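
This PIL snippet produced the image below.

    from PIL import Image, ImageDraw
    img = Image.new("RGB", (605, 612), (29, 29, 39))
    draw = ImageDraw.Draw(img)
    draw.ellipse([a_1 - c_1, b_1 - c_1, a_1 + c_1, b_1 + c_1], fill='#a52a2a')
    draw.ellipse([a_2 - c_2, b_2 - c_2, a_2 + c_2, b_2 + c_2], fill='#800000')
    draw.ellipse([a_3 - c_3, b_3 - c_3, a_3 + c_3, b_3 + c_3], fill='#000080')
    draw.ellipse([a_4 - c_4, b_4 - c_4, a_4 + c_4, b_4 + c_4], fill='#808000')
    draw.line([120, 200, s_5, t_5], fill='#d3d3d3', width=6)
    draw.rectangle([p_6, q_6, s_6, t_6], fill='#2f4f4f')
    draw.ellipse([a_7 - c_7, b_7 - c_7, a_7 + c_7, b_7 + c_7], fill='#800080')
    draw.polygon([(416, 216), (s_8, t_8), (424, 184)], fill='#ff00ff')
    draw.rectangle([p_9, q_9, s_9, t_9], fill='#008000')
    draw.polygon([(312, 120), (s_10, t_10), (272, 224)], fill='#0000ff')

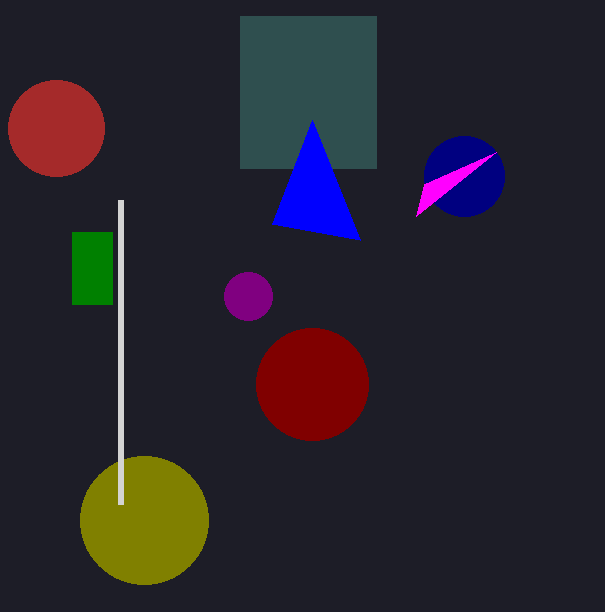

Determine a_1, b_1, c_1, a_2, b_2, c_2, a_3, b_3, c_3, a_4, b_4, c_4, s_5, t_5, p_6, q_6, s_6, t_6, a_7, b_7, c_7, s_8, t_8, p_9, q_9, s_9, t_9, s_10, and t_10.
a_1 = 56
b_1 = 128
c_1 = 48
a_2 = 312
b_2 = 384
c_2 = 56
a_3 = 464
b_3 = 176
c_3 = 40
a_4 = 144
b_4 = 520
c_4 = 64
s_5 = 120
t_5 = 504
p_6 = 240
q_6 = 16
s_6 = 376
t_6 = 168
a_7 = 248
b_7 = 296
c_7 = 24
s_8 = 496
t_8 = 152
p_9 = 72
q_9 = 232
s_9 = 112
t_9 = 304
s_10 = 360
t_10 = 240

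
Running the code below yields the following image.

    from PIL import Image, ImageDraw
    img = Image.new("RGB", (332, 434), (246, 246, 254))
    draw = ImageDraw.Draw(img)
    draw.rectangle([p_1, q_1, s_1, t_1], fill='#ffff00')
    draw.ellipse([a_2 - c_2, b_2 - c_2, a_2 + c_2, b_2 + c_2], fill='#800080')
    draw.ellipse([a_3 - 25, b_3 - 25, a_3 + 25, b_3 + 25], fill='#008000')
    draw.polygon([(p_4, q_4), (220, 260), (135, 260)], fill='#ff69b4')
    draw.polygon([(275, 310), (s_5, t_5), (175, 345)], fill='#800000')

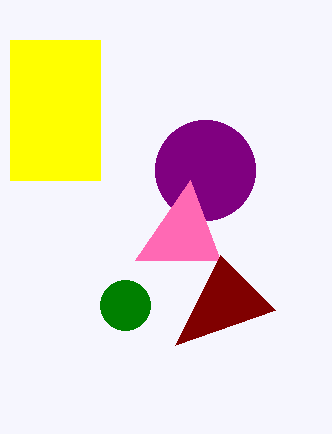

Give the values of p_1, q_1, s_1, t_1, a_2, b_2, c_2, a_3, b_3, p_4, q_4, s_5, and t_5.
p_1 = 10, q_1 = 40, s_1 = 100, t_1 = 180, a_2 = 205, b_2 = 170, c_2 = 50, a_3 = 125, b_3 = 305, p_4 = 190, q_4 = 180, s_5 = 220, t_5 = 255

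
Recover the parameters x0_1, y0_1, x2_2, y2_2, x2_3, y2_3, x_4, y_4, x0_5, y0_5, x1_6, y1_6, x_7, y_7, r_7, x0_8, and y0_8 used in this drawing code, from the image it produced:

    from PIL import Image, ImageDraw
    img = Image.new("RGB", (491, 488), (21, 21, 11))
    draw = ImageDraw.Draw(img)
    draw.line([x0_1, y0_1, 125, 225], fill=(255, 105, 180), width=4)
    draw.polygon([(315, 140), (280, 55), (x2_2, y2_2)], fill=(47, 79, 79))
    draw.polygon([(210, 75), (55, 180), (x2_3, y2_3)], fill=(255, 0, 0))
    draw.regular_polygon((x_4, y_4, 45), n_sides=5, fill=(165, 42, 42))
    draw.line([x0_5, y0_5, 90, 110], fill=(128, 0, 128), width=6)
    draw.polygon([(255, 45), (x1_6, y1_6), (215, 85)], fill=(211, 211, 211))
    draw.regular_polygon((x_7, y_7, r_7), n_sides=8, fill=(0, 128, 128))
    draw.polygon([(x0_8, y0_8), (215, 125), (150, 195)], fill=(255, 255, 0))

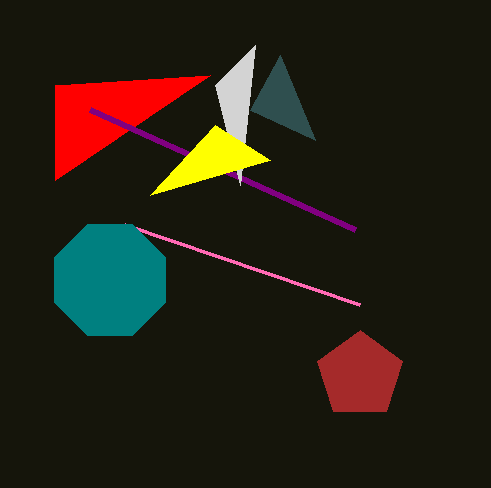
x0_1 = 360, y0_1 = 305, x2_2 = 250, y2_2 = 110, x2_3 = 55, y2_3 = 85, x_4 = 360, y_4 = 375, x0_5 = 355, y0_5 = 230, x1_6 = 240, y1_6 = 185, x_7 = 110, y_7 = 280, r_7 = 60, x0_8 = 270, y0_8 = 160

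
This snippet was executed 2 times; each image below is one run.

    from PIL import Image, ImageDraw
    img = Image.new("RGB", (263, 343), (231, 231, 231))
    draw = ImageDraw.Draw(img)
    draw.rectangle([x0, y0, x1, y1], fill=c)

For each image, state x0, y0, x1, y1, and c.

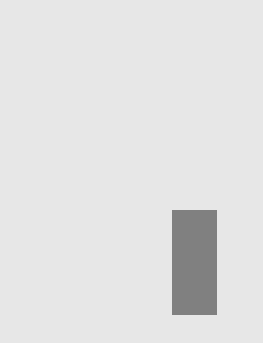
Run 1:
x0 = 172, y0 = 210, x1 = 216, y1 = 314, c = 'gray'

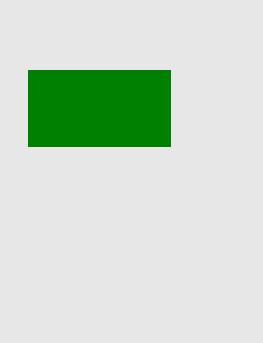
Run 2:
x0 = 28
y0 = 70
x1 = 170
y1 = 146
c = 'green'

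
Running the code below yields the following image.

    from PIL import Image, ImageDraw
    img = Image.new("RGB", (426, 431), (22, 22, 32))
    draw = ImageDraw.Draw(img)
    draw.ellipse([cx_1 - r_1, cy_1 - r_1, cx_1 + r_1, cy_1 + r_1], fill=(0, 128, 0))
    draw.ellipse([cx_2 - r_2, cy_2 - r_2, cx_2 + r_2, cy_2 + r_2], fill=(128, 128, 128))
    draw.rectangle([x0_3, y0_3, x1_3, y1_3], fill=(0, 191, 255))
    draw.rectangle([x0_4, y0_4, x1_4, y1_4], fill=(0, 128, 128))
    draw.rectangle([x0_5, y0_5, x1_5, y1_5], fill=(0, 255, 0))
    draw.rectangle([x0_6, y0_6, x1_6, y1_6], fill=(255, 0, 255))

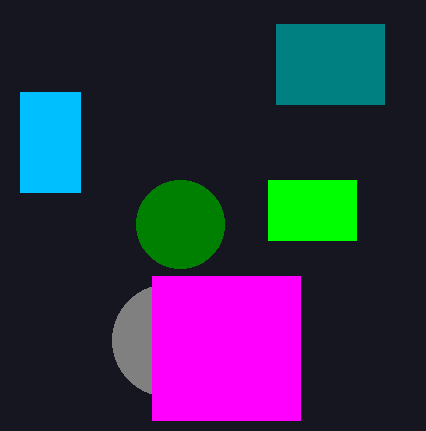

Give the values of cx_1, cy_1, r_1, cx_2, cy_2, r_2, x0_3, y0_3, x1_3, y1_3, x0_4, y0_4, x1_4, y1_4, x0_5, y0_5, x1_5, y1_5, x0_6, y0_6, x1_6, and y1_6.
cx_1 = 180, cy_1 = 224, r_1 = 44, cx_2 = 168, cy_2 = 340, r_2 = 56, x0_3 = 20, y0_3 = 92, x1_3 = 80, y1_3 = 192, x0_4 = 276, y0_4 = 24, x1_4 = 384, y1_4 = 104, x0_5 = 268, y0_5 = 180, x1_5 = 356, y1_5 = 240, x0_6 = 152, y0_6 = 276, x1_6 = 300, y1_6 = 420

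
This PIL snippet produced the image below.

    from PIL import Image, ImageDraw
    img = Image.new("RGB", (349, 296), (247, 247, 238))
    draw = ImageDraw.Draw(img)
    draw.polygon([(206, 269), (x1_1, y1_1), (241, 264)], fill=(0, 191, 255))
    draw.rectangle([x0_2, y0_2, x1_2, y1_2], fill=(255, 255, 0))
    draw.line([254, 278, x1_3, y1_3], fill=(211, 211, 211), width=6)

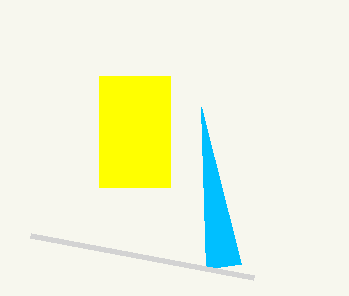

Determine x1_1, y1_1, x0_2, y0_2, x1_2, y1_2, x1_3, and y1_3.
x1_1 = 201
y1_1 = 107
x0_2 = 99
y0_2 = 76
x1_2 = 170
y1_2 = 187
x1_3 = 31
y1_3 = 236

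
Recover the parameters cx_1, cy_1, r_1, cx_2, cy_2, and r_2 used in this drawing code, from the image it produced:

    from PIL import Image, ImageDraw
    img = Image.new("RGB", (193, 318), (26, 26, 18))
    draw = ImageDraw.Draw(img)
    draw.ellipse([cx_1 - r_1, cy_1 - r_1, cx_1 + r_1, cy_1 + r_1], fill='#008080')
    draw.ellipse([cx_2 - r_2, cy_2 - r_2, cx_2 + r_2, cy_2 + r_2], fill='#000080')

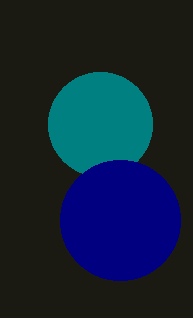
cx_1 = 100; cy_1 = 124; r_1 = 52; cx_2 = 120; cy_2 = 220; r_2 = 60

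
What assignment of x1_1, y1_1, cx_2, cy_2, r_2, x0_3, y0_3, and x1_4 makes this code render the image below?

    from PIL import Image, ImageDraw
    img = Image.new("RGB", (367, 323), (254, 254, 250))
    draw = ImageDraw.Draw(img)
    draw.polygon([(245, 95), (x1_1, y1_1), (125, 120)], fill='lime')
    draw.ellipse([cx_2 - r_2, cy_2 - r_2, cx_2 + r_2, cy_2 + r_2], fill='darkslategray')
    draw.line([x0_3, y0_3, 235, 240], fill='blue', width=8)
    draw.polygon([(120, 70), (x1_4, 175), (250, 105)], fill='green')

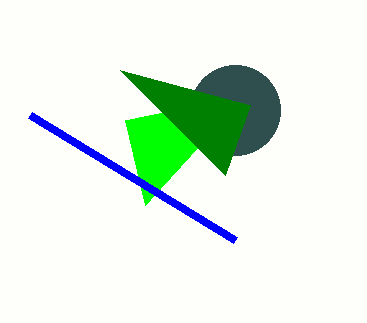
x1_1 = 145
y1_1 = 205
cx_2 = 235
cy_2 = 110
r_2 = 45
x0_3 = 30
y0_3 = 115
x1_4 = 225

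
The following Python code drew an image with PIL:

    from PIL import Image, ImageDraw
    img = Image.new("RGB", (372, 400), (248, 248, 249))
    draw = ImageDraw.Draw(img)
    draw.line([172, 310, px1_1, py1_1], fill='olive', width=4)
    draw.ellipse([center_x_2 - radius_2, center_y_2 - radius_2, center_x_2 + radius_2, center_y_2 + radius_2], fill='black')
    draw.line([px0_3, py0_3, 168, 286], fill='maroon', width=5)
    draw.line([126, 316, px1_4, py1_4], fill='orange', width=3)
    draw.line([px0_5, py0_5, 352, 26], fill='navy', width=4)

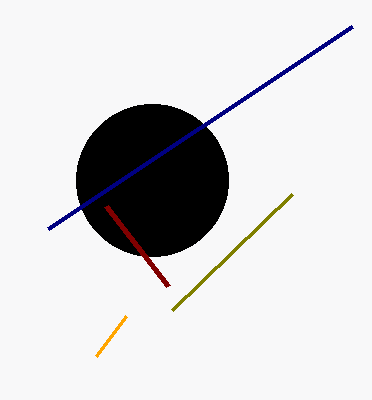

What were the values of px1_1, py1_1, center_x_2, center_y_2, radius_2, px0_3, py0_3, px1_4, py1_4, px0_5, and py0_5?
px1_1 = 292
py1_1 = 194
center_x_2 = 152
center_y_2 = 180
radius_2 = 76
px0_3 = 106
py0_3 = 206
px1_4 = 96
py1_4 = 356
px0_5 = 48
py0_5 = 228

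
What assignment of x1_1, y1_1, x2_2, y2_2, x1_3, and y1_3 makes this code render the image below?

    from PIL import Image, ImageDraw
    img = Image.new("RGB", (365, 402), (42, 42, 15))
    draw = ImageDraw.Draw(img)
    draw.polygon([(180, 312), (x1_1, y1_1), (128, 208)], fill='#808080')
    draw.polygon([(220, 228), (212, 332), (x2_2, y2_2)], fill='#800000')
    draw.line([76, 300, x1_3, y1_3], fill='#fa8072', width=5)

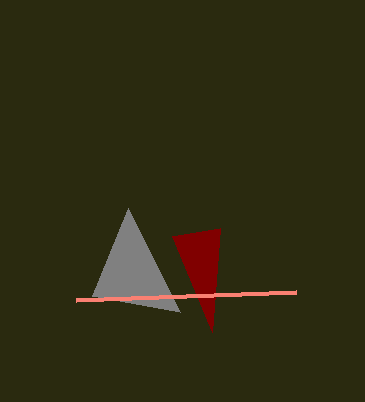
x1_1 = 92, y1_1 = 296, x2_2 = 172, y2_2 = 236, x1_3 = 296, y1_3 = 292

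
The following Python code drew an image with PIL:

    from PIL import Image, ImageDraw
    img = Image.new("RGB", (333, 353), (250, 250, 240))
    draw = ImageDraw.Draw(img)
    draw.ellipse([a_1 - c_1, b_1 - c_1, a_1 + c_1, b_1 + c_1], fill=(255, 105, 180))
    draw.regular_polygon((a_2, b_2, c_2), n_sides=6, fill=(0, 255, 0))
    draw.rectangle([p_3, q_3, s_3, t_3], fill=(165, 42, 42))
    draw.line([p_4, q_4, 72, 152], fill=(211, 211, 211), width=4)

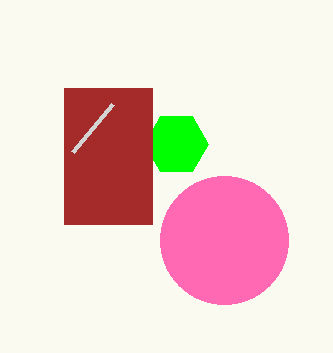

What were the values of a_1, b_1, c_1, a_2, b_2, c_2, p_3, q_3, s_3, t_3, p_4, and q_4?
a_1 = 224, b_1 = 240, c_1 = 64, a_2 = 176, b_2 = 144, c_2 = 32, p_3 = 64, q_3 = 88, s_3 = 152, t_3 = 224, p_4 = 112, q_4 = 104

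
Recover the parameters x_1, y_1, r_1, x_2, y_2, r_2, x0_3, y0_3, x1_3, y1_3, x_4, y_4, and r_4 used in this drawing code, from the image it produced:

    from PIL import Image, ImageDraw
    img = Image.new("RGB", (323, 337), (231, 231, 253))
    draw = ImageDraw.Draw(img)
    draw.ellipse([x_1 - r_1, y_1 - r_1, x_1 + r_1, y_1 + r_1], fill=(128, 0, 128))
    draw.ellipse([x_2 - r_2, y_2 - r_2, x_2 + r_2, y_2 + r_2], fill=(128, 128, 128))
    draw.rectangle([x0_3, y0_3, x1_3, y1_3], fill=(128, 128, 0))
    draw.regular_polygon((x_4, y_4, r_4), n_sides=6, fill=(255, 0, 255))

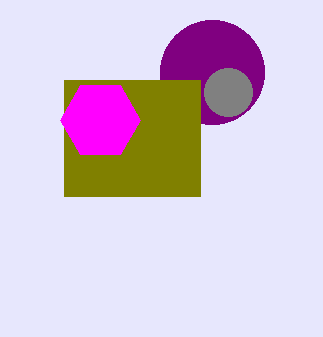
x_1 = 212; y_1 = 72; r_1 = 52; x_2 = 228; y_2 = 92; r_2 = 24; x0_3 = 64; y0_3 = 80; x1_3 = 200; y1_3 = 196; x_4 = 100; y_4 = 120; r_4 = 40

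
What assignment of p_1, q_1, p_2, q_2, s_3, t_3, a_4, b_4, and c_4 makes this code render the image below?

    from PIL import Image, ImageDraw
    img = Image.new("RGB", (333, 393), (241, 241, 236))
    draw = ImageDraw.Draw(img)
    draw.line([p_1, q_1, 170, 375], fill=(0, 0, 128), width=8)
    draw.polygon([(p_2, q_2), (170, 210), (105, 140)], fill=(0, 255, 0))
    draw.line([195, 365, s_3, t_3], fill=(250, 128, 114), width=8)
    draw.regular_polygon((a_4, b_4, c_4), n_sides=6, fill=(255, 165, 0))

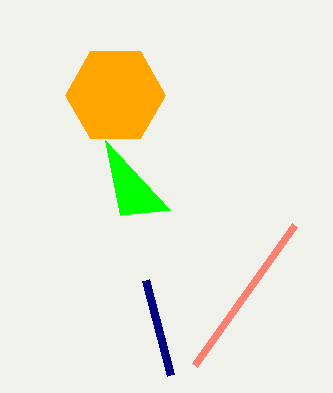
p_1 = 145
q_1 = 280
p_2 = 120
q_2 = 215
s_3 = 295
t_3 = 225
a_4 = 115
b_4 = 95
c_4 = 50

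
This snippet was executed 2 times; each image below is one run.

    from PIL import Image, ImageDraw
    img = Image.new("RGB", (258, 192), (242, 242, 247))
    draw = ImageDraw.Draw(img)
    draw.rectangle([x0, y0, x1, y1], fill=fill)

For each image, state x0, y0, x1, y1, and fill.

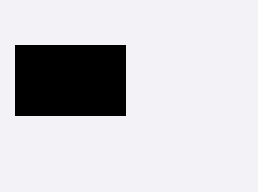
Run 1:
x0 = 15; y0 = 45; x1 = 125; y1 = 115; fill = 'black'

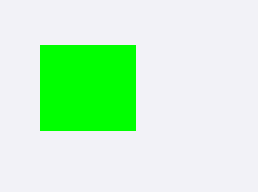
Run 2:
x0 = 40, y0 = 45, x1 = 135, y1 = 130, fill = 'lime'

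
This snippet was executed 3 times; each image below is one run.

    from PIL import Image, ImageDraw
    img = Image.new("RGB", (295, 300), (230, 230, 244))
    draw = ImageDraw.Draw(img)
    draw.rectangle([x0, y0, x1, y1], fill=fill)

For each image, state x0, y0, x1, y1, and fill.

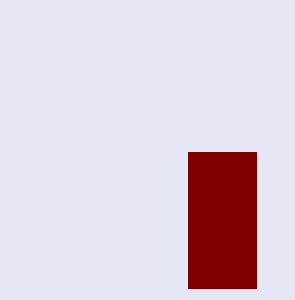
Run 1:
x0 = 188, y0 = 152, x1 = 256, y1 = 288, fill = 'maroon'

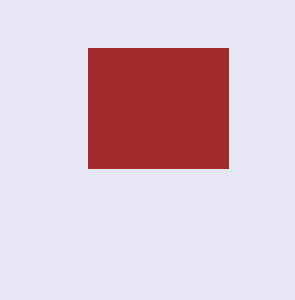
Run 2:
x0 = 88
y0 = 48
x1 = 228
y1 = 168
fill = 'brown'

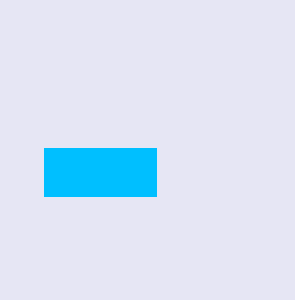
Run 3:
x0 = 44, y0 = 148, x1 = 156, y1 = 196, fill = 'deepskyblue'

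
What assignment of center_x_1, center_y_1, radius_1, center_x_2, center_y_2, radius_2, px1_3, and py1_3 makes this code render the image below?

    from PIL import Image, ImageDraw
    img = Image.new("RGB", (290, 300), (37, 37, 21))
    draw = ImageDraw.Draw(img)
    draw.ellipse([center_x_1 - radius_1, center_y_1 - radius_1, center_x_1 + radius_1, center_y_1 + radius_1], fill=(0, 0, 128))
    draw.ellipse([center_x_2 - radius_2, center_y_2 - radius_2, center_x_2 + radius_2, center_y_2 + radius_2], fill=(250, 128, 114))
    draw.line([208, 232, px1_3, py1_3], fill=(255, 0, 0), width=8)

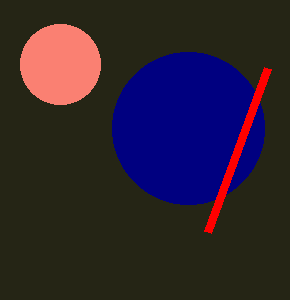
center_x_1 = 188
center_y_1 = 128
radius_1 = 76
center_x_2 = 60
center_y_2 = 64
radius_2 = 40
px1_3 = 268
py1_3 = 68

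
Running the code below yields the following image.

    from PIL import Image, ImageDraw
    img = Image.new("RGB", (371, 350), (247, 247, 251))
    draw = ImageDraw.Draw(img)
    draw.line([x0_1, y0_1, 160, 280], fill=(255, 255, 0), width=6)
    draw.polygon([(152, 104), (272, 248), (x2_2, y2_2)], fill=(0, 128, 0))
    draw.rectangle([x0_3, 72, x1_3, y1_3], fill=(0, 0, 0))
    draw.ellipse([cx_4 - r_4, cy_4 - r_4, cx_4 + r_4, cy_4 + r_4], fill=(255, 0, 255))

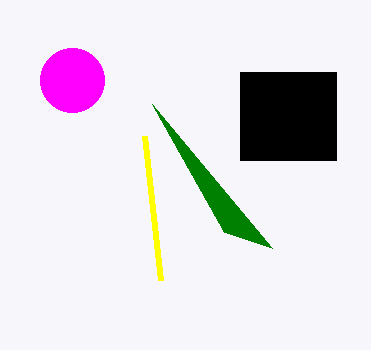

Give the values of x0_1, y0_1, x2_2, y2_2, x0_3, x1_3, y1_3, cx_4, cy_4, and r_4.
x0_1 = 144
y0_1 = 136
x2_2 = 224
y2_2 = 232
x0_3 = 240
x1_3 = 336
y1_3 = 160
cx_4 = 72
cy_4 = 80
r_4 = 32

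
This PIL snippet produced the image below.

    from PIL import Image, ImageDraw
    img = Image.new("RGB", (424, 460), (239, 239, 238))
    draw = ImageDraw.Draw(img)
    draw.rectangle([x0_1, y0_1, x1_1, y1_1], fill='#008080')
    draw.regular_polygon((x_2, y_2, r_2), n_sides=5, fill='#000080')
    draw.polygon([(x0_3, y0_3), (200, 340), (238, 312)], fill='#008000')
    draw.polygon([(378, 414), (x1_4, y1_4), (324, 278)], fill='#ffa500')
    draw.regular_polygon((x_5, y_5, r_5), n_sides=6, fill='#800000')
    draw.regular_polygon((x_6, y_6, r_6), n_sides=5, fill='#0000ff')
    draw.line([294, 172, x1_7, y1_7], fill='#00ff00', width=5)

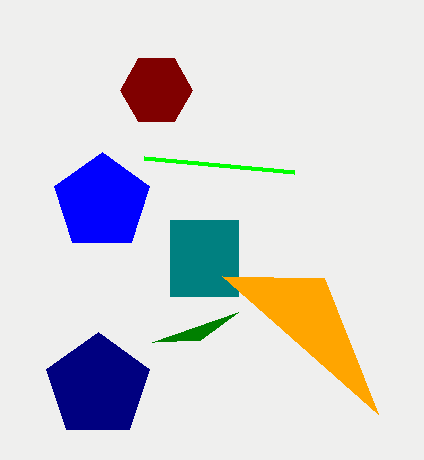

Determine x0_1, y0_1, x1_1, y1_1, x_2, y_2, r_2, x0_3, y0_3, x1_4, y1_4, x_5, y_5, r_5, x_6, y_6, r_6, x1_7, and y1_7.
x0_1 = 170; y0_1 = 220; x1_1 = 238; y1_1 = 296; x_2 = 98; y_2 = 386; r_2 = 54; x0_3 = 152; y0_3 = 342; x1_4 = 222; y1_4 = 276; x_5 = 156; y_5 = 90; r_5 = 36; x_6 = 102; y_6 = 202; r_6 = 50; x1_7 = 144; y1_7 = 158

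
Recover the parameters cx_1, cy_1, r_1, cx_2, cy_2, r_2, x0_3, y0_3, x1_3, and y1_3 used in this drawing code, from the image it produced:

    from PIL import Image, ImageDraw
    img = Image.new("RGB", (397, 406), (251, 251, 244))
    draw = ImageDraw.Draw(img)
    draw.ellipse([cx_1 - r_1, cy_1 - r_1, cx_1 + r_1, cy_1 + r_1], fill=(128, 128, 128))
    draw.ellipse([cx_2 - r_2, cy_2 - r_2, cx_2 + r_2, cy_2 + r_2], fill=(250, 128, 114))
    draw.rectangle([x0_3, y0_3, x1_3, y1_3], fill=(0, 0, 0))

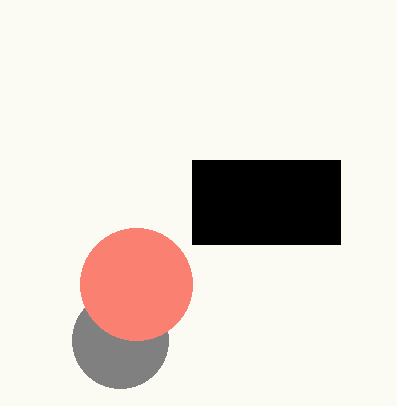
cx_1 = 120
cy_1 = 340
r_1 = 48
cx_2 = 136
cy_2 = 284
r_2 = 56
x0_3 = 192
y0_3 = 160
x1_3 = 340
y1_3 = 244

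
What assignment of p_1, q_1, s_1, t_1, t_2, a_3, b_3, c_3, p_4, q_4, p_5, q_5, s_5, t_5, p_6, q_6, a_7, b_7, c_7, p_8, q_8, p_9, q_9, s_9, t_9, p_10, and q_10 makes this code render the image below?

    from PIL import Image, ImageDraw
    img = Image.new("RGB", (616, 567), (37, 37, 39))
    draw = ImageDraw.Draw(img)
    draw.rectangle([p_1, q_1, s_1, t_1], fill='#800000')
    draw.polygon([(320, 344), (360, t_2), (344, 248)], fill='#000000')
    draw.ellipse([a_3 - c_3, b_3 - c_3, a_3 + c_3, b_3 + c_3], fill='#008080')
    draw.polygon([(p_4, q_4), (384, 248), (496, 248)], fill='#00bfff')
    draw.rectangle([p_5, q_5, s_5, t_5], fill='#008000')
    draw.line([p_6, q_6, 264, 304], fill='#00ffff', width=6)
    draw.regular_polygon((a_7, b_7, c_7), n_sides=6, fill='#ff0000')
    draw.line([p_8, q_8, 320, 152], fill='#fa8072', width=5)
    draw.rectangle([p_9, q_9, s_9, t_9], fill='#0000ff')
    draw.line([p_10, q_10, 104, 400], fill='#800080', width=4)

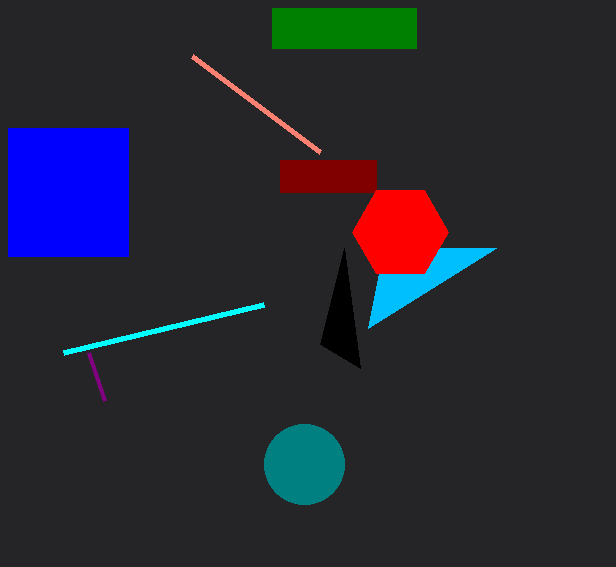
p_1 = 280; q_1 = 160; s_1 = 376; t_1 = 192; t_2 = 368; a_3 = 304; b_3 = 464; c_3 = 40; p_4 = 368; q_4 = 328; p_5 = 272; q_5 = 8; s_5 = 416; t_5 = 48; p_6 = 64; q_6 = 352; a_7 = 400; b_7 = 232; c_7 = 48; p_8 = 192; q_8 = 56; p_9 = 8; q_9 = 128; s_9 = 128; t_9 = 256; p_10 = 88; q_10 = 352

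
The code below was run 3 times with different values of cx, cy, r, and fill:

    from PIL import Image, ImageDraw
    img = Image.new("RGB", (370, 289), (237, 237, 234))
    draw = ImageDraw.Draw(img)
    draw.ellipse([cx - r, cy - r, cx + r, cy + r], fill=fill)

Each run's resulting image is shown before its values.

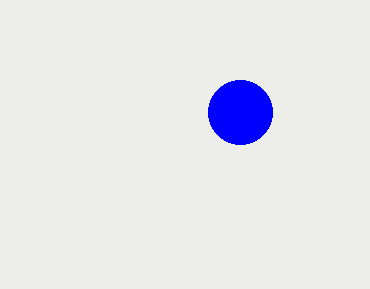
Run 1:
cx = 240
cy = 112
r = 32
fill = 'blue'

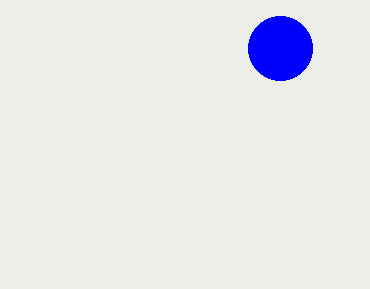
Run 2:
cx = 280, cy = 48, r = 32, fill = 'blue'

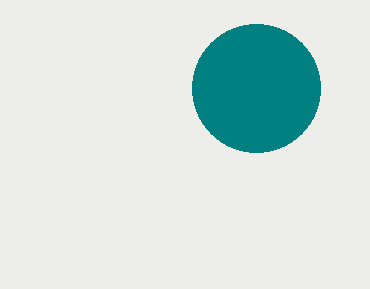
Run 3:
cx = 256, cy = 88, r = 64, fill = 'teal'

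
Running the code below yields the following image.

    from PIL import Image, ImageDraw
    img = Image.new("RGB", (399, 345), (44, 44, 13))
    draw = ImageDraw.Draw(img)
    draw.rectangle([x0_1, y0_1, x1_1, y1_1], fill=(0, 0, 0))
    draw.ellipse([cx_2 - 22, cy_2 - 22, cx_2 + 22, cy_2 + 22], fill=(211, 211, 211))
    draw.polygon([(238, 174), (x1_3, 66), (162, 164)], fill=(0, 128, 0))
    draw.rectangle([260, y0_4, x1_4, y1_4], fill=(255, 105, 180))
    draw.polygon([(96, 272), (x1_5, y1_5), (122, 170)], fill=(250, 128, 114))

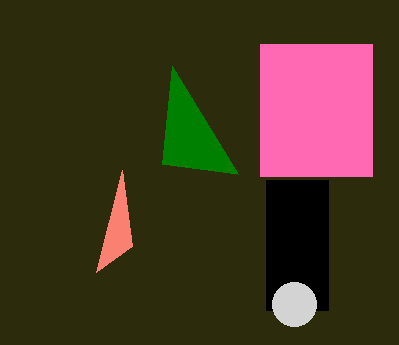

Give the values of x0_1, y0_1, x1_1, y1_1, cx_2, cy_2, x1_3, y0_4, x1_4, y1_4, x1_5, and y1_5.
x0_1 = 266
y0_1 = 180
x1_1 = 328
y1_1 = 310
cx_2 = 294
cy_2 = 304
x1_3 = 172
y0_4 = 44
x1_4 = 372
y1_4 = 176
x1_5 = 132
y1_5 = 246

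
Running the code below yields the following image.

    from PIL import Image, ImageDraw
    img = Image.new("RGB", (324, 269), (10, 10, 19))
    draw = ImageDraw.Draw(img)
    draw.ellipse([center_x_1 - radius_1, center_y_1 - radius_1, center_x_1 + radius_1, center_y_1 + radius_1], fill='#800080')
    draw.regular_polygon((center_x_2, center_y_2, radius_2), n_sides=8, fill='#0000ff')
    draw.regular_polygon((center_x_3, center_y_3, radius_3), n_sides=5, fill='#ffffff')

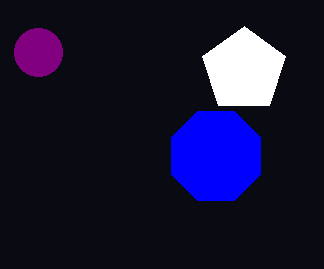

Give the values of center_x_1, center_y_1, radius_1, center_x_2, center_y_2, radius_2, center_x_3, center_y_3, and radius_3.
center_x_1 = 38
center_y_1 = 52
radius_1 = 24
center_x_2 = 216
center_y_2 = 156
radius_2 = 48
center_x_3 = 244
center_y_3 = 70
radius_3 = 44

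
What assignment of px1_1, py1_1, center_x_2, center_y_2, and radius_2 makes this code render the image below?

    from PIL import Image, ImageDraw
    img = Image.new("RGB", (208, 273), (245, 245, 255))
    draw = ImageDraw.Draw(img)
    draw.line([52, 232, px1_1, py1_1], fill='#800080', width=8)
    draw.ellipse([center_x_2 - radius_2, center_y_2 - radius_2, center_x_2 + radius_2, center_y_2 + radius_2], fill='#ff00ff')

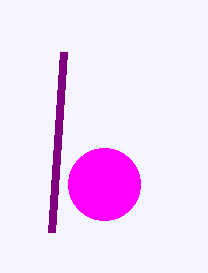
px1_1 = 64; py1_1 = 52; center_x_2 = 104; center_y_2 = 184; radius_2 = 36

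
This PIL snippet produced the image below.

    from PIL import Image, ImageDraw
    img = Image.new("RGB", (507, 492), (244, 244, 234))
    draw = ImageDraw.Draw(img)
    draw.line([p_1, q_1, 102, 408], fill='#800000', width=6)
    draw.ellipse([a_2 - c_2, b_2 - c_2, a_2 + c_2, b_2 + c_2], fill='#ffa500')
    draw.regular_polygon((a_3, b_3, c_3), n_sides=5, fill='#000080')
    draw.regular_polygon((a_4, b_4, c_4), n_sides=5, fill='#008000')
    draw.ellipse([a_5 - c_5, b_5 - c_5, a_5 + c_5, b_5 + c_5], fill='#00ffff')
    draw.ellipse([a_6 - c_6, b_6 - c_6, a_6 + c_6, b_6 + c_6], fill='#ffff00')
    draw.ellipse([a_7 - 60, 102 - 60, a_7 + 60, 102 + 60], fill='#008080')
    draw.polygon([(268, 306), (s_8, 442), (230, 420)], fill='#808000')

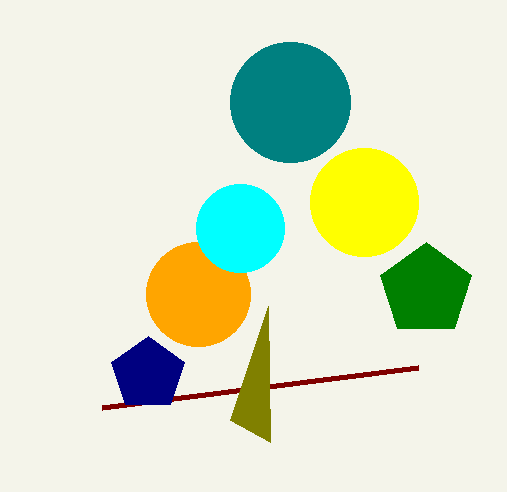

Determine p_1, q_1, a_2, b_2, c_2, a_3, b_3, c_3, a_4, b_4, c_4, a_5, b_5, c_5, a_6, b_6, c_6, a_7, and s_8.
p_1 = 418
q_1 = 368
a_2 = 198
b_2 = 294
c_2 = 52
a_3 = 148
b_3 = 374
c_3 = 38
a_4 = 426
b_4 = 290
c_4 = 48
a_5 = 240
b_5 = 228
c_5 = 44
a_6 = 364
b_6 = 202
c_6 = 54
a_7 = 290
s_8 = 270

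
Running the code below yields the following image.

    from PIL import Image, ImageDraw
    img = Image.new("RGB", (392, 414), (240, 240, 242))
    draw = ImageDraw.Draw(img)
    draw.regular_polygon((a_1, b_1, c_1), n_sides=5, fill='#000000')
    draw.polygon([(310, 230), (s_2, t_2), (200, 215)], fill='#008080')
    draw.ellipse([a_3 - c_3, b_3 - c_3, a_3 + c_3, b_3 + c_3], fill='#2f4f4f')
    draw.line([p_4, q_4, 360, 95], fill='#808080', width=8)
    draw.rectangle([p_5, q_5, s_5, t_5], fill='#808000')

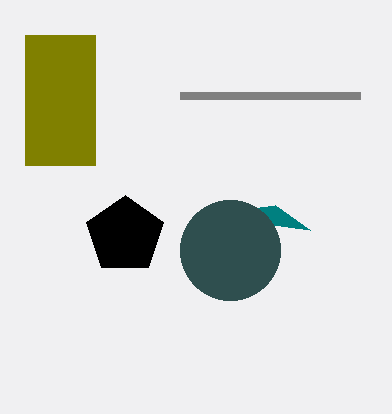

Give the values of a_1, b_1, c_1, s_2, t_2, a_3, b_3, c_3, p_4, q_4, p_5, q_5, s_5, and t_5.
a_1 = 125, b_1 = 235, c_1 = 40, s_2 = 275, t_2 = 205, a_3 = 230, b_3 = 250, c_3 = 50, p_4 = 180, q_4 = 95, p_5 = 25, q_5 = 35, s_5 = 95, t_5 = 165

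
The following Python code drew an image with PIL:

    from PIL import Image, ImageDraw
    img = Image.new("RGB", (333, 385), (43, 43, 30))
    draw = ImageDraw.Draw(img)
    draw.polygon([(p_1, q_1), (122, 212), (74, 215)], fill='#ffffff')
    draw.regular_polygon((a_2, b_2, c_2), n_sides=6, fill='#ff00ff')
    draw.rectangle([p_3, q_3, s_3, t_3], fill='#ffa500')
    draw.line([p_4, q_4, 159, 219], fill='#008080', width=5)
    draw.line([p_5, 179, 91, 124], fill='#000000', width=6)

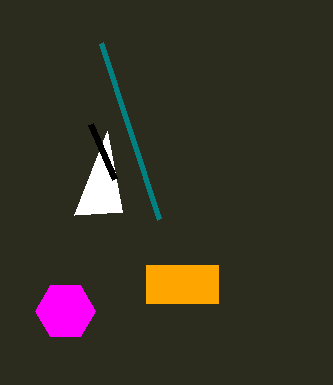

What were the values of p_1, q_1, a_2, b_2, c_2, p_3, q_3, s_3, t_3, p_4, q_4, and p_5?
p_1 = 107; q_1 = 131; a_2 = 65; b_2 = 311; c_2 = 30; p_3 = 146; q_3 = 265; s_3 = 218; t_3 = 303; p_4 = 101; q_4 = 43; p_5 = 115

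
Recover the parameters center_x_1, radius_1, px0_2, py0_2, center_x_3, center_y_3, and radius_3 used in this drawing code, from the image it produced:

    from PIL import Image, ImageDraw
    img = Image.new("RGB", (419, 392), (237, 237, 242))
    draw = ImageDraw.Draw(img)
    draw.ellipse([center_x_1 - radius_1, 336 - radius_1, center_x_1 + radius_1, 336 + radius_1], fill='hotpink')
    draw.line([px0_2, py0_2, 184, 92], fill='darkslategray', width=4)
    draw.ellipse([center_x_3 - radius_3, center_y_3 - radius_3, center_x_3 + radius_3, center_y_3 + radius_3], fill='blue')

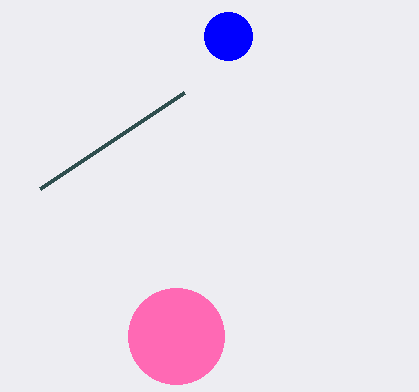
center_x_1 = 176; radius_1 = 48; px0_2 = 40; py0_2 = 188; center_x_3 = 228; center_y_3 = 36; radius_3 = 24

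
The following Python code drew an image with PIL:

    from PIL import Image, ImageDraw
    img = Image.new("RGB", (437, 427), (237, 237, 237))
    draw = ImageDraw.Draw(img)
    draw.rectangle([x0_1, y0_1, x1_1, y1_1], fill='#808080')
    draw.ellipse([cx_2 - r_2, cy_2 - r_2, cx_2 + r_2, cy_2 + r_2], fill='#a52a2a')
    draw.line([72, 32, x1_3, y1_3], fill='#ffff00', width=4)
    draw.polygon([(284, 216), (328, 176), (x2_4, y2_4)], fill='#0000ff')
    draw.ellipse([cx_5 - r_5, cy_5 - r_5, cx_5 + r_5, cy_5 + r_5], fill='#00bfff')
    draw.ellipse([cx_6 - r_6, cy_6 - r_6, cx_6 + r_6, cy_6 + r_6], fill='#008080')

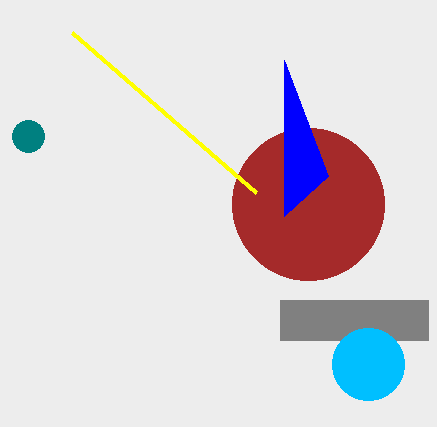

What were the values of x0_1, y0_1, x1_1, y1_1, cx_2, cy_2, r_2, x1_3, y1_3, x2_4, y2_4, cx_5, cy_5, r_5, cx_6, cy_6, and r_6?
x0_1 = 280
y0_1 = 300
x1_1 = 428
y1_1 = 340
cx_2 = 308
cy_2 = 204
r_2 = 76
x1_3 = 256
y1_3 = 192
x2_4 = 284
y2_4 = 60
cx_5 = 368
cy_5 = 364
r_5 = 36
cx_6 = 28
cy_6 = 136
r_6 = 16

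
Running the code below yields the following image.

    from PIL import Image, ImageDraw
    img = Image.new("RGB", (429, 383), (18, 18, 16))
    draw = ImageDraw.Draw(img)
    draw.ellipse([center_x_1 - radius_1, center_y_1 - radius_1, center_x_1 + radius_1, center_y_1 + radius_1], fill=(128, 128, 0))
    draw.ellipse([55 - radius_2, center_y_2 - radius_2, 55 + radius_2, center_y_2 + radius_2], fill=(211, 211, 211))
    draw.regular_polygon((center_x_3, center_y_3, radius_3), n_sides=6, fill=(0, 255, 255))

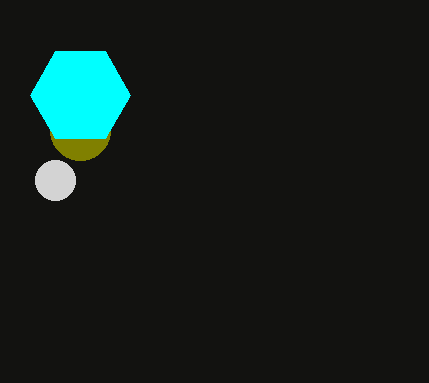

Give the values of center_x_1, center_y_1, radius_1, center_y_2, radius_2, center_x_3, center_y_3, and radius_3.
center_x_1 = 80
center_y_1 = 130
radius_1 = 30
center_y_2 = 180
radius_2 = 20
center_x_3 = 80
center_y_3 = 95
radius_3 = 50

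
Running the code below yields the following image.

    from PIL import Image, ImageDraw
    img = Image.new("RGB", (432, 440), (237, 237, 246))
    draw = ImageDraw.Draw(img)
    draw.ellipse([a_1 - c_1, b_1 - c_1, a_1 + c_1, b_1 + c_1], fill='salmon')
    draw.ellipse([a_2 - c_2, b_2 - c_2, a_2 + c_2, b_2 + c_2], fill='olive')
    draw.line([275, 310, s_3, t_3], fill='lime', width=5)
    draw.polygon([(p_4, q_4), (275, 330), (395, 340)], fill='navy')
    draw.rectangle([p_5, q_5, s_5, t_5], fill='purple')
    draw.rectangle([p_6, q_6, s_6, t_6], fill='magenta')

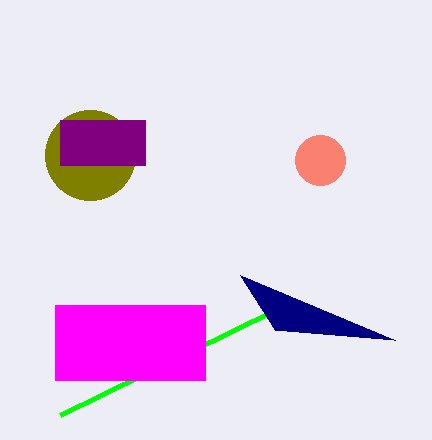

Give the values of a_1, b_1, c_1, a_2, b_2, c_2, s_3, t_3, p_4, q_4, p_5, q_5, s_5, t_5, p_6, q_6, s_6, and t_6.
a_1 = 320, b_1 = 160, c_1 = 25, a_2 = 90, b_2 = 155, c_2 = 45, s_3 = 60, t_3 = 415, p_4 = 240, q_4 = 275, p_5 = 60, q_5 = 120, s_5 = 145, t_5 = 165, p_6 = 55, q_6 = 305, s_6 = 205, t_6 = 380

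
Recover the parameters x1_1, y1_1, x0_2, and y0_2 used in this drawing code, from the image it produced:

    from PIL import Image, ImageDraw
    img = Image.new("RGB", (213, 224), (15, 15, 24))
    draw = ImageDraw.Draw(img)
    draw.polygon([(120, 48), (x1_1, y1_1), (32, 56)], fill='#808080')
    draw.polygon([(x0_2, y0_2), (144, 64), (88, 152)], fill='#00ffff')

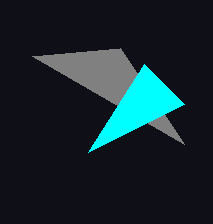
x1_1 = 184, y1_1 = 144, x0_2 = 184, y0_2 = 104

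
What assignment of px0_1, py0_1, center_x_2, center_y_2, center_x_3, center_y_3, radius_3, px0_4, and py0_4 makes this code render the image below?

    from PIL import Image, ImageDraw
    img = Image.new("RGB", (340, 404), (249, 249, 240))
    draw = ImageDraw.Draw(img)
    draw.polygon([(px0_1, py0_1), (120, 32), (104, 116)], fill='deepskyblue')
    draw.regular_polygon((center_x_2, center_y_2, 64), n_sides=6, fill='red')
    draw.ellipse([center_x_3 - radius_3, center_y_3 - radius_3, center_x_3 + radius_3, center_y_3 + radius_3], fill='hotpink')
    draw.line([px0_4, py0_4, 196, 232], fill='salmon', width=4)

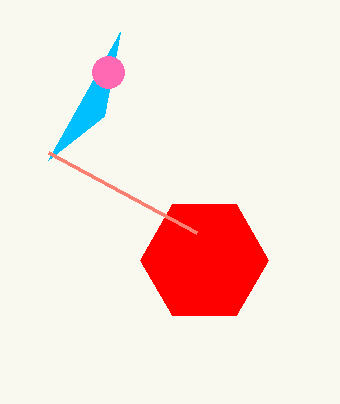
px0_1 = 48; py0_1 = 160; center_x_2 = 204; center_y_2 = 260; center_x_3 = 108; center_y_3 = 72; radius_3 = 16; px0_4 = 48; py0_4 = 152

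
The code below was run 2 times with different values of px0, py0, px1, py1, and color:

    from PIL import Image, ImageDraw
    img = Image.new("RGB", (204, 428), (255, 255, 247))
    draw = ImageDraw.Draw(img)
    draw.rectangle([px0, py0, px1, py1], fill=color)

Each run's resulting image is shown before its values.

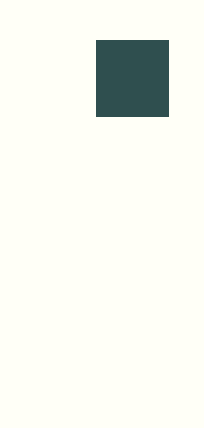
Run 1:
px0 = 96; py0 = 40; px1 = 168; py1 = 116; color = 'darkslategray'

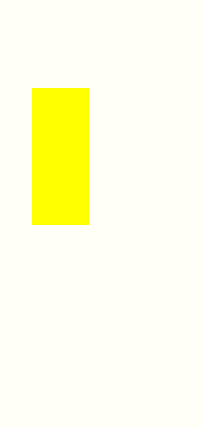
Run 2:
px0 = 32, py0 = 88, px1 = 88, py1 = 224, color = 'yellow'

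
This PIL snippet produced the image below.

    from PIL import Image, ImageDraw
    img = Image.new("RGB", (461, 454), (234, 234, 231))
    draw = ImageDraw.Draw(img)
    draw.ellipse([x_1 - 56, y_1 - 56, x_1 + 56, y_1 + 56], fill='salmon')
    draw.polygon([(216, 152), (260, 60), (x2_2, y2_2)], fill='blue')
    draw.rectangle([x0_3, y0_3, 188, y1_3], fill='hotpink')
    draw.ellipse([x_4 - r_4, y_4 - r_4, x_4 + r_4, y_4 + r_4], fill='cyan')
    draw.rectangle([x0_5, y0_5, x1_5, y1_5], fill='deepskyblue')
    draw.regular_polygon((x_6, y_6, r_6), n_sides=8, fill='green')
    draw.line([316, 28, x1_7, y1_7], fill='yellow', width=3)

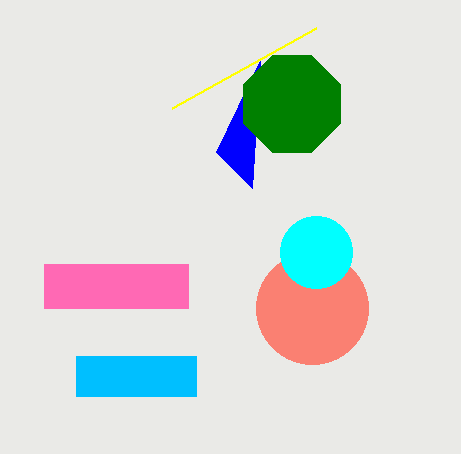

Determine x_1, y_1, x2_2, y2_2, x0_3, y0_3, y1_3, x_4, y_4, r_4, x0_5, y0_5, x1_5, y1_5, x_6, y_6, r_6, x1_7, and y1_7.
x_1 = 312; y_1 = 308; x2_2 = 252; y2_2 = 188; x0_3 = 44; y0_3 = 264; y1_3 = 308; x_4 = 316; y_4 = 252; r_4 = 36; x0_5 = 76; y0_5 = 356; x1_5 = 196; y1_5 = 396; x_6 = 292; y_6 = 104; r_6 = 52; x1_7 = 172; y1_7 = 108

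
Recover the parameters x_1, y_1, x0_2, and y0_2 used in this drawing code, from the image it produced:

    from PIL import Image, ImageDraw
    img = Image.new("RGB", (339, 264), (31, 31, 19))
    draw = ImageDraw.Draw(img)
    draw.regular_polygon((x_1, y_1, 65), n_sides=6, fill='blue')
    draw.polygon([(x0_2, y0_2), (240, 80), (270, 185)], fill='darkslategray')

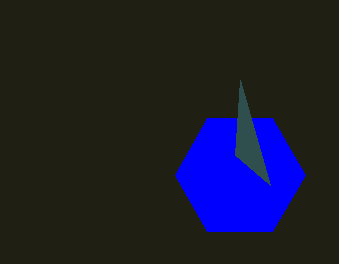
x_1 = 240
y_1 = 175
x0_2 = 235
y0_2 = 155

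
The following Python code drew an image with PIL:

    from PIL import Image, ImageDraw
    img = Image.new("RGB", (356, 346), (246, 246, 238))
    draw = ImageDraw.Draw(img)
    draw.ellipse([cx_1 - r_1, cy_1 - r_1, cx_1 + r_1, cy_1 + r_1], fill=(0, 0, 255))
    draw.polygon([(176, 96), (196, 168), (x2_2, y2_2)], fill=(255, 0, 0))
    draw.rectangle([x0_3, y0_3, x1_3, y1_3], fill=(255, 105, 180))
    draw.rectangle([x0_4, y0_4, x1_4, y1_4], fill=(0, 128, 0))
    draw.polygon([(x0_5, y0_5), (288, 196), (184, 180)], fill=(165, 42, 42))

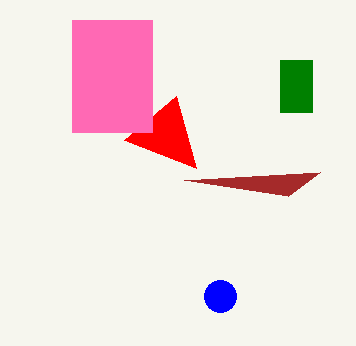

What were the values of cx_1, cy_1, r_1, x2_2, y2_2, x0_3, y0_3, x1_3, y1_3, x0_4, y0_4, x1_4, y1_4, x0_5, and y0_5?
cx_1 = 220, cy_1 = 296, r_1 = 16, x2_2 = 124, y2_2 = 140, x0_3 = 72, y0_3 = 20, x1_3 = 152, y1_3 = 132, x0_4 = 280, y0_4 = 60, x1_4 = 312, y1_4 = 112, x0_5 = 320, y0_5 = 172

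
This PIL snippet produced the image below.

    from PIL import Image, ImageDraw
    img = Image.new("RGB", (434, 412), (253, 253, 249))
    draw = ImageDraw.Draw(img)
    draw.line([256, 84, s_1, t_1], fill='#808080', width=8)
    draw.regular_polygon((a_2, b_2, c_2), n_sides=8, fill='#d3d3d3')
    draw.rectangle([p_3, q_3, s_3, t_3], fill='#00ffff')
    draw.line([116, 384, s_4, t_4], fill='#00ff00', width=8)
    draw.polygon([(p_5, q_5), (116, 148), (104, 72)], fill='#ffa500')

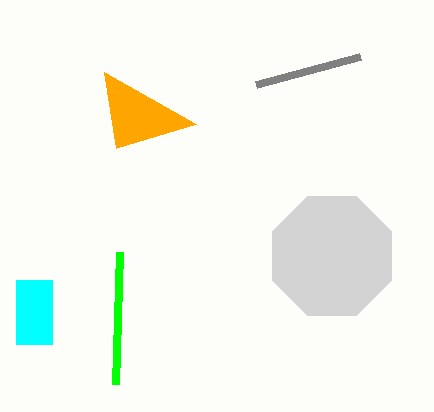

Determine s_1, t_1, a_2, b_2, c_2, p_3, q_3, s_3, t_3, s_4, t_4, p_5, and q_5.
s_1 = 360, t_1 = 56, a_2 = 332, b_2 = 256, c_2 = 64, p_3 = 16, q_3 = 280, s_3 = 52, t_3 = 344, s_4 = 120, t_4 = 252, p_5 = 196, q_5 = 124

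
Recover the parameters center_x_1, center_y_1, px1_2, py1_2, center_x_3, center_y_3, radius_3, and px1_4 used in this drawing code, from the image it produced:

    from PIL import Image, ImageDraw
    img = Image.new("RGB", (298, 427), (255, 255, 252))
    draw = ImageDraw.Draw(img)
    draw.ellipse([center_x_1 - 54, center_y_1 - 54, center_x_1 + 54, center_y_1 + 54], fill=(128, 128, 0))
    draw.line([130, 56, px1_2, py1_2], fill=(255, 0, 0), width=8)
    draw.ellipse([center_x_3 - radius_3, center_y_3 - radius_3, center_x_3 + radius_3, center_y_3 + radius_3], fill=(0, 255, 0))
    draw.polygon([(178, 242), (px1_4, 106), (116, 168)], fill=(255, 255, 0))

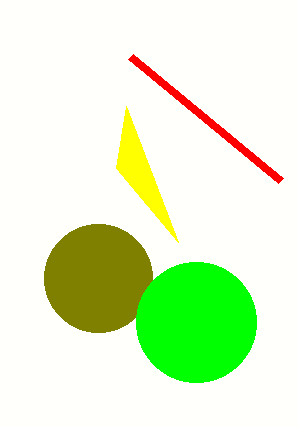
center_x_1 = 98, center_y_1 = 278, px1_2 = 280, py1_2 = 180, center_x_3 = 196, center_y_3 = 322, radius_3 = 60, px1_4 = 126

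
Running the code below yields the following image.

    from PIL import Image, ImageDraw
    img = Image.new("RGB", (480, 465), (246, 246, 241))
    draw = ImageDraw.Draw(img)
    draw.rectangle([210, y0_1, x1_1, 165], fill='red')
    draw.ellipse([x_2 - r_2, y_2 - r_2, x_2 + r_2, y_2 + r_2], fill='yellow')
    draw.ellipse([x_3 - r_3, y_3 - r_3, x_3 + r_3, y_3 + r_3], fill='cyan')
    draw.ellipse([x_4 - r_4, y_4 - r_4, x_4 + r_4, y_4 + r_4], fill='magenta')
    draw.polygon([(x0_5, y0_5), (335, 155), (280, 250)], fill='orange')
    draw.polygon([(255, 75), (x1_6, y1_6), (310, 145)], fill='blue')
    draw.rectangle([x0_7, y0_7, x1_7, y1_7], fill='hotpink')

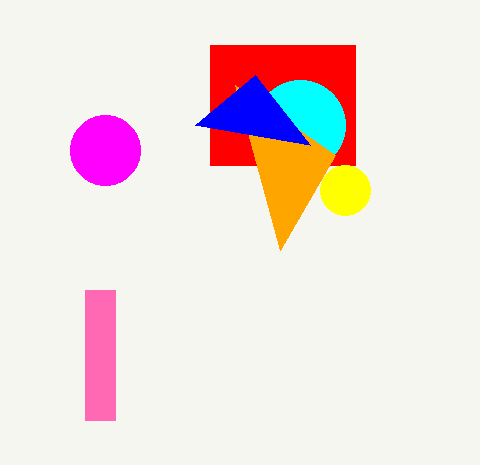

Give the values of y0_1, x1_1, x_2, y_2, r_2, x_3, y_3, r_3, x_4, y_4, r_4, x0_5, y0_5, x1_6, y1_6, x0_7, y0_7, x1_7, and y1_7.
y0_1 = 45; x1_1 = 355; x_2 = 345; y_2 = 190; r_2 = 25; x_3 = 300; y_3 = 125; r_3 = 45; x_4 = 105; y_4 = 150; r_4 = 35; x0_5 = 235; y0_5 = 85; x1_6 = 195; y1_6 = 125; x0_7 = 85; y0_7 = 290; x1_7 = 115; y1_7 = 420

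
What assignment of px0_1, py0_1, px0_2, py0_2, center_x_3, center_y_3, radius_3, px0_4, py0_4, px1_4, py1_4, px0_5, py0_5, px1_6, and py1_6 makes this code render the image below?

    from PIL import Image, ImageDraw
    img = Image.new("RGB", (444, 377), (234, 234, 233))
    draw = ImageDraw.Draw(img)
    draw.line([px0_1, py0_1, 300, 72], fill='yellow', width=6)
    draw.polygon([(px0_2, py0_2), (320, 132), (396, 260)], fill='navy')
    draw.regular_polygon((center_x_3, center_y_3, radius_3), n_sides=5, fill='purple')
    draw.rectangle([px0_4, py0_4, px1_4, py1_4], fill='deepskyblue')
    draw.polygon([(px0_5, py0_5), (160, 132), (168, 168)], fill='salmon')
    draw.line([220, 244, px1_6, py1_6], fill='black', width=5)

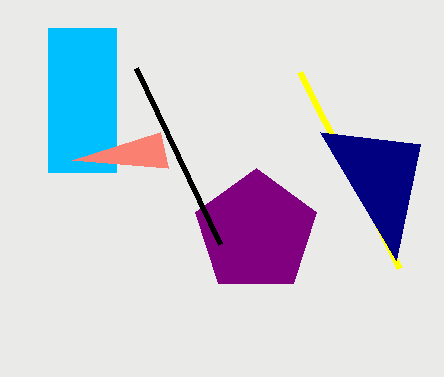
px0_1 = 400, py0_1 = 268, px0_2 = 420, py0_2 = 144, center_x_3 = 256, center_y_3 = 232, radius_3 = 64, px0_4 = 48, py0_4 = 28, px1_4 = 116, py1_4 = 172, px0_5 = 72, py0_5 = 160, px1_6 = 136, py1_6 = 68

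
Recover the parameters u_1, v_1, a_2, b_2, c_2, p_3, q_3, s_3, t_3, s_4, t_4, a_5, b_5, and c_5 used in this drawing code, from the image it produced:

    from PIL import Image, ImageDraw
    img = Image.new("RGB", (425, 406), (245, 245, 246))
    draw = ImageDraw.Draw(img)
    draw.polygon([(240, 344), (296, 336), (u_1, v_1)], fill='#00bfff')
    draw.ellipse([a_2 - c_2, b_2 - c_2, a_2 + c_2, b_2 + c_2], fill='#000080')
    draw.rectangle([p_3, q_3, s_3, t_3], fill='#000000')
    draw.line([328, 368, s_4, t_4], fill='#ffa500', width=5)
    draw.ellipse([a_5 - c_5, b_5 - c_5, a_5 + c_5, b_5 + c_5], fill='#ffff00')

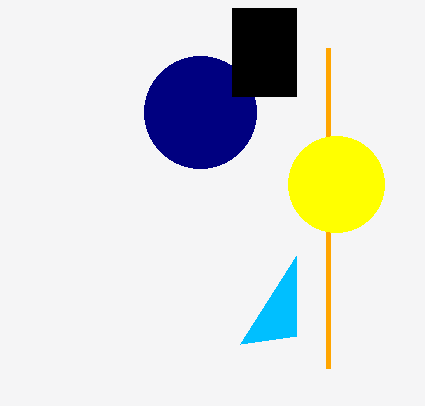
u_1 = 296; v_1 = 256; a_2 = 200; b_2 = 112; c_2 = 56; p_3 = 232; q_3 = 8; s_3 = 296; t_3 = 96; s_4 = 328; t_4 = 48; a_5 = 336; b_5 = 184; c_5 = 48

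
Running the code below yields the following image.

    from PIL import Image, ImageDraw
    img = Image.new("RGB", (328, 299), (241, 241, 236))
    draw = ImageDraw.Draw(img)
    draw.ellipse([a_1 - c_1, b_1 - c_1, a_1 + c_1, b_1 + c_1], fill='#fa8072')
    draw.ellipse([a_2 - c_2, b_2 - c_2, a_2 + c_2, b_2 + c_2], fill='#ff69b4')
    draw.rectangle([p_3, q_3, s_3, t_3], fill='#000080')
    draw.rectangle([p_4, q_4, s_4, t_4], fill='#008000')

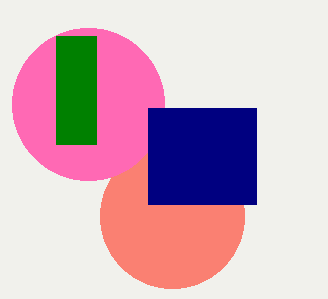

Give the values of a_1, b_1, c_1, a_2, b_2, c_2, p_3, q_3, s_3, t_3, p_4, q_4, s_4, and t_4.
a_1 = 172; b_1 = 216; c_1 = 72; a_2 = 88; b_2 = 104; c_2 = 76; p_3 = 148; q_3 = 108; s_3 = 256; t_3 = 204; p_4 = 56; q_4 = 36; s_4 = 96; t_4 = 144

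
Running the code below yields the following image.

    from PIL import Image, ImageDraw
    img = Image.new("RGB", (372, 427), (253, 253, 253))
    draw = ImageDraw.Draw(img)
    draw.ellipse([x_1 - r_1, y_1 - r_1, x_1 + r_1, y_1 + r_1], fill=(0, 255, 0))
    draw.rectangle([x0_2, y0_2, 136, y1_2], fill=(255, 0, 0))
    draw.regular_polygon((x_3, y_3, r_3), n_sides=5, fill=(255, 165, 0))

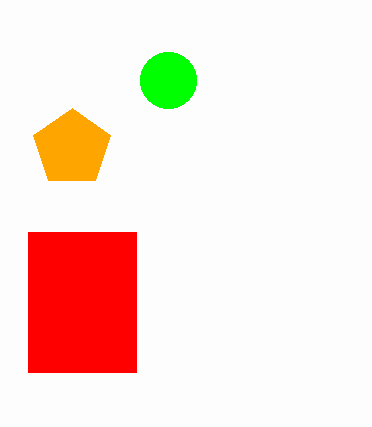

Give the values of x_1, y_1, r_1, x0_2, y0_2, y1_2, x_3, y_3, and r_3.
x_1 = 168
y_1 = 80
r_1 = 28
x0_2 = 28
y0_2 = 232
y1_2 = 372
x_3 = 72
y_3 = 148
r_3 = 40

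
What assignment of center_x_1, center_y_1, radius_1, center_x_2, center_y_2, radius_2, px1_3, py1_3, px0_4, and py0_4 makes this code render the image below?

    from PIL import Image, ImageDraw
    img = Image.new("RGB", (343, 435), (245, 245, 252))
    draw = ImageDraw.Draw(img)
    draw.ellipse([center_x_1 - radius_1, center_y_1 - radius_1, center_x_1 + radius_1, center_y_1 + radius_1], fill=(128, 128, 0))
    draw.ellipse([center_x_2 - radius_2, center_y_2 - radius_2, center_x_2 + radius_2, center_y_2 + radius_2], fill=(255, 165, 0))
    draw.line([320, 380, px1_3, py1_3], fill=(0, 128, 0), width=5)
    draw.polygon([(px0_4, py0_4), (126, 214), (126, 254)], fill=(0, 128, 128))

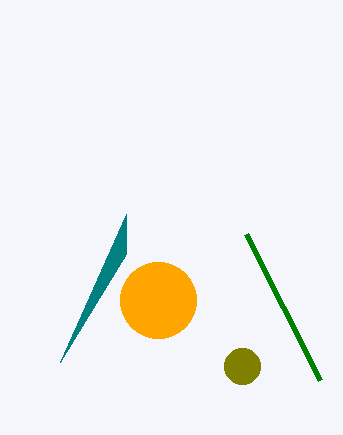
center_x_1 = 242; center_y_1 = 366; radius_1 = 18; center_x_2 = 158; center_y_2 = 300; radius_2 = 38; px1_3 = 246; py1_3 = 234; px0_4 = 60; py0_4 = 362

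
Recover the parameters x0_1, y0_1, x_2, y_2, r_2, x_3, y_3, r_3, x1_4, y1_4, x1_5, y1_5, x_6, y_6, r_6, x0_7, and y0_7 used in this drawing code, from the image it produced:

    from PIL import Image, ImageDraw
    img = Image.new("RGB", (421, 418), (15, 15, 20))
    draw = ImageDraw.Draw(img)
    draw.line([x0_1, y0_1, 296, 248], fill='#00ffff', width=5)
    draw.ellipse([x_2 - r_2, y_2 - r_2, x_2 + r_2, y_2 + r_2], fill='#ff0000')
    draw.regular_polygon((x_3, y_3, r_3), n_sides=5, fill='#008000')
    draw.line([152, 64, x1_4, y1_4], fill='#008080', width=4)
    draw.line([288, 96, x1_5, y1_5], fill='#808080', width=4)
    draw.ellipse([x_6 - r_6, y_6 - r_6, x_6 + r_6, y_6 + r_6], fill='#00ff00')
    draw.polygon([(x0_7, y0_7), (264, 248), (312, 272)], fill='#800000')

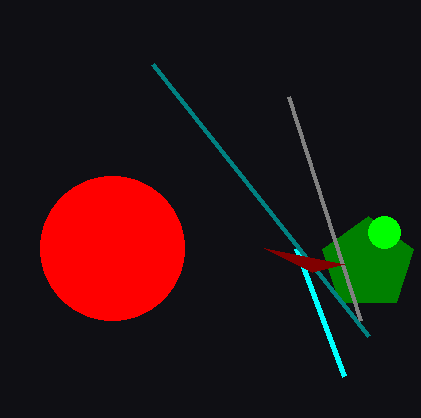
x0_1 = 344; y0_1 = 376; x_2 = 112; y_2 = 248; r_2 = 72; x_3 = 368; y_3 = 264; r_3 = 48; x1_4 = 368; y1_4 = 336; x1_5 = 360; y1_5 = 320; x_6 = 384; y_6 = 232; r_6 = 16; x0_7 = 344; y0_7 = 264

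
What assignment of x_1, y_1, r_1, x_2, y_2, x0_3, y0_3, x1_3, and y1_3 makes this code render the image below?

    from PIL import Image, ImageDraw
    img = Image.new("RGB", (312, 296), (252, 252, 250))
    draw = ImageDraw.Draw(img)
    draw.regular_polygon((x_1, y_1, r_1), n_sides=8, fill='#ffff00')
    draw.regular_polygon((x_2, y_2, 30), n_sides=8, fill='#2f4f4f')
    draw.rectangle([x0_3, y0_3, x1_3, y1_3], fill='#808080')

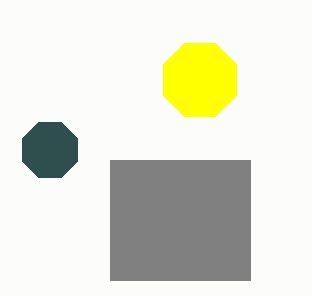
x_1 = 200; y_1 = 80; r_1 = 40; x_2 = 50; y_2 = 150; x0_3 = 110; y0_3 = 160; x1_3 = 250; y1_3 = 280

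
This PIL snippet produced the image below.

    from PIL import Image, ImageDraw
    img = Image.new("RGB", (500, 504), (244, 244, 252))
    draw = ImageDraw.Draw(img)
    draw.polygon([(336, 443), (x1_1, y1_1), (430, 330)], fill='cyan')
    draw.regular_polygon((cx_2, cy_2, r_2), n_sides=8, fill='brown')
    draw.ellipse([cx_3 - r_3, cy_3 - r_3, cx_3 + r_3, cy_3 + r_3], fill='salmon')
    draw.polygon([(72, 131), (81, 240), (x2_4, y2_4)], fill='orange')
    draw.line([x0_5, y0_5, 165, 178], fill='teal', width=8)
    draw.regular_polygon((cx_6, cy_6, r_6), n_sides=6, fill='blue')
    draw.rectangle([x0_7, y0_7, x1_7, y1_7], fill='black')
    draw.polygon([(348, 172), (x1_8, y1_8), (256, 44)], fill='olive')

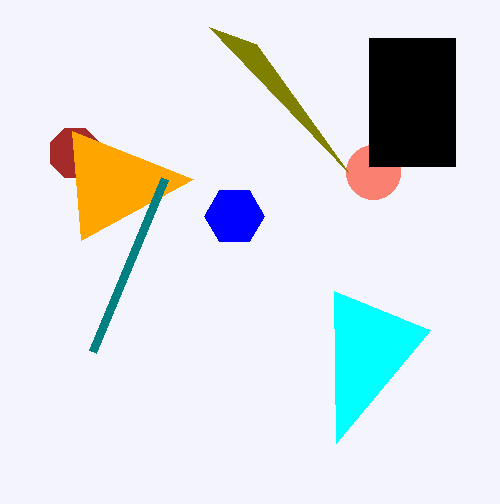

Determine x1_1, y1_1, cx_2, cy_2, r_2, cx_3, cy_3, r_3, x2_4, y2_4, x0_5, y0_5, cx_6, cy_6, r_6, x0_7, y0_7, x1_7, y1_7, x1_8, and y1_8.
x1_1 = 334
y1_1 = 291
cx_2 = 75
cy_2 = 153
r_2 = 27
cx_3 = 373
cy_3 = 172
r_3 = 27
x2_4 = 193
y2_4 = 179
x0_5 = 93
y0_5 = 351
cx_6 = 234
cy_6 = 216
r_6 = 30
x0_7 = 369
y0_7 = 38
x1_7 = 455
y1_7 = 166
x1_8 = 209
y1_8 = 27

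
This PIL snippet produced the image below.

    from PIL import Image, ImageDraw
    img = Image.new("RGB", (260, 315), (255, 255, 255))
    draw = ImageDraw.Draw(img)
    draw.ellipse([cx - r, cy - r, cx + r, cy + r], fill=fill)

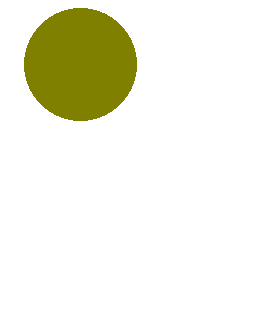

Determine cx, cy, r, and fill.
cx = 80
cy = 64
r = 56
fill = 'olive'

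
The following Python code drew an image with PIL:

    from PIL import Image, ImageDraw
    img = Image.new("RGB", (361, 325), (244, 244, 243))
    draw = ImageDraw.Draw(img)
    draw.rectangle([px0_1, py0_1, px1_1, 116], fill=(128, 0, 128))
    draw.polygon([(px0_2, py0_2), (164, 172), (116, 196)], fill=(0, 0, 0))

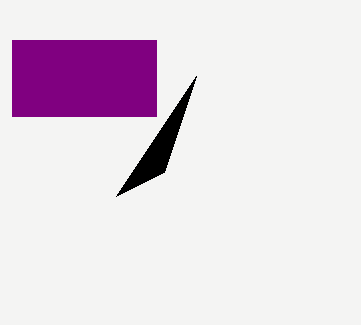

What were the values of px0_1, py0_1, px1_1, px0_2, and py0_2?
px0_1 = 12
py0_1 = 40
px1_1 = 156
px0_2 = 196
py0_2 = 76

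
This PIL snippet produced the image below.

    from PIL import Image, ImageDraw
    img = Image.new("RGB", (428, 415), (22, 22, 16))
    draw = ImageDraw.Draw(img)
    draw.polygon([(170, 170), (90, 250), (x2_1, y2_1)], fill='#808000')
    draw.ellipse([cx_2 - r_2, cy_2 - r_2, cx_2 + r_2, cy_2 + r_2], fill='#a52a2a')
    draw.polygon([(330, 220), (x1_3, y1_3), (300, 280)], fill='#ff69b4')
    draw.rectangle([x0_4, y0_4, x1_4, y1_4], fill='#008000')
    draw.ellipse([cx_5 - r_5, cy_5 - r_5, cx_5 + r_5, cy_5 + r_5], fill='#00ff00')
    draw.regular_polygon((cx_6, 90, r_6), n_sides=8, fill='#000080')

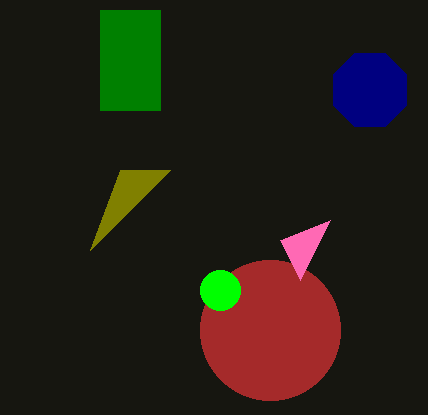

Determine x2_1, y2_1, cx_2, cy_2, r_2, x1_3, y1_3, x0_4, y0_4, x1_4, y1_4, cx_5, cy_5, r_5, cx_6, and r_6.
x2_1 = 120
y2_1 = 170
cx_2 = 270
cy_2 = 330
r_2 = 70
x1_3 = 280
y1_3 = 240
x0_4 = 100
y0_4 = 10
x1_4 = 160
y1_4 = 110
cx_5 = 220
cy_5 = 290
r_5 = 20
cx_6 = 370
r_6 = 40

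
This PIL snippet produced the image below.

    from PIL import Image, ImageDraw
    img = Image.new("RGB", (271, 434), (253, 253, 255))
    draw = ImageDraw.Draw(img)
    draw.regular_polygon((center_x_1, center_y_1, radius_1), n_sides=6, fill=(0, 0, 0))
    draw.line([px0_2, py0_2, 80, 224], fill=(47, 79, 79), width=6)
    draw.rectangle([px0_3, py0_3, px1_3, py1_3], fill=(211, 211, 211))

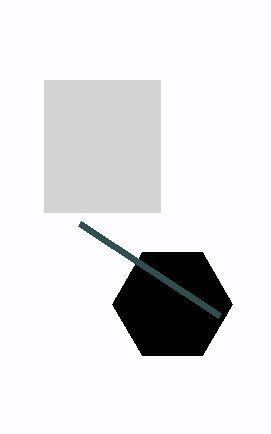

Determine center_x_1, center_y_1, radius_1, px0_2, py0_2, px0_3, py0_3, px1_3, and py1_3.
center_x_1 = 172
center_y_1 = 304
radius_1 = 60
px0_2 = 220
py0_2 = 316
px0_3 = 44
py0_3 = 80
px1_3 = 160
py1_3 = 212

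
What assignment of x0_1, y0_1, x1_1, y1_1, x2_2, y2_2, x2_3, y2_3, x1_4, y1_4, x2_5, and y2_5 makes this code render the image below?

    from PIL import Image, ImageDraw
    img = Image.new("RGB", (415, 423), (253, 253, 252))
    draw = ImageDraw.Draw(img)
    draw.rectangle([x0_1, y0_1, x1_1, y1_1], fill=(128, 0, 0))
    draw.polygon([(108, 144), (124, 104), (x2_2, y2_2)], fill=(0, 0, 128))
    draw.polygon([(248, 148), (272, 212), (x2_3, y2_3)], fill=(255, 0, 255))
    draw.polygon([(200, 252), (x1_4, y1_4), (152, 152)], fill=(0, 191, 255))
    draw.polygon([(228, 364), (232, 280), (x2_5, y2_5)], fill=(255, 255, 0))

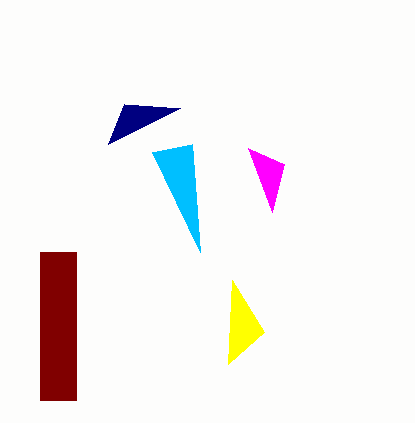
x0_1 = 40, y0_1 = 252, x1_1 = 76, y1_1 = 400, x2_2 = 180, y2_2 = 108, x2_3 = 284, y2_3 = 164, x1_4 = 192, y1_4 = 144, x2_5 = 264, y2_5 = 332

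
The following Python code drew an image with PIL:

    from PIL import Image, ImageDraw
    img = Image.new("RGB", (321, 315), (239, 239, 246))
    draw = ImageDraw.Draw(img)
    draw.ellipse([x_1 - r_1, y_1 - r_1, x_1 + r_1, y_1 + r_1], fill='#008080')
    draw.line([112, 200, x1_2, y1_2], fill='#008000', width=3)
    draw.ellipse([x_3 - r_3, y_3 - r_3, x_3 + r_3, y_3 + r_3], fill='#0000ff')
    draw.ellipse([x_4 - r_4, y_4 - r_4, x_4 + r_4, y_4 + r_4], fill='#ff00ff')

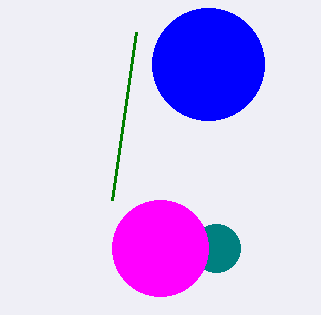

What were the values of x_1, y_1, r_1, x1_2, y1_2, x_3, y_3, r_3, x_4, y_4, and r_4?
x_1 = 216
y_1 = 248
r_1 = 24
x1_2 = 136
y1_2 = 32
x_3 = 208
y_3 = 64
r_3 = 56
x_4 = 160
y_4 = 248
r_4 = 48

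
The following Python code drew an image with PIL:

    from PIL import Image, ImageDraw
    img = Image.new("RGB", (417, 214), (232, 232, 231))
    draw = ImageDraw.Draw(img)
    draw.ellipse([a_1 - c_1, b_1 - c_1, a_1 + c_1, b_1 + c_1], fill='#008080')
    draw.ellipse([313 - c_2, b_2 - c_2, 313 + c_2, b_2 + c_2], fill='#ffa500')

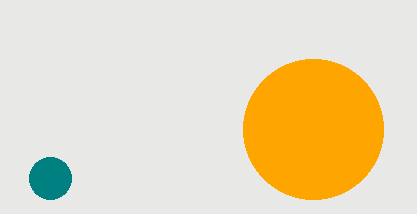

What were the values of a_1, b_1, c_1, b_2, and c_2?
a_1 = 50, b_1 = 178, c_1 = 21, b_2 = 129, c_2 = 70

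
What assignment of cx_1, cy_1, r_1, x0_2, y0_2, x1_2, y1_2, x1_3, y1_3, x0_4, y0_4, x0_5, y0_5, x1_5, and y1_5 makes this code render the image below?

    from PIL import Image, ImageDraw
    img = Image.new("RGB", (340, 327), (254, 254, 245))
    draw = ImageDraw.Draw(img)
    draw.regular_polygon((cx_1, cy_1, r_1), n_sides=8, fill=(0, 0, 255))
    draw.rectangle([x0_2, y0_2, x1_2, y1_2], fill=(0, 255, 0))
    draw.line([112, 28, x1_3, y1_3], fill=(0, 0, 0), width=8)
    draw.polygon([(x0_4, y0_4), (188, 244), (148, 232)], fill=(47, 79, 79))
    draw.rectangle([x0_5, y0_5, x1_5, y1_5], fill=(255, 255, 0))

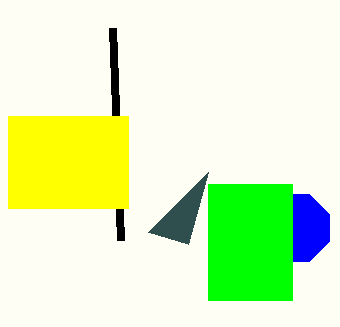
cx_1 = 296
cy_1 = 228
r_1 = 36
x0_2 = 208
y0_2 = 184
x1_2 = 292
y1_2 = 300
x1_3 = 120
y1_3 = 240
x0_4 = 208
y0_4 = 172
x0_5 = 8
y0_5 = 116
x1_5 = 128
y1_5 = 208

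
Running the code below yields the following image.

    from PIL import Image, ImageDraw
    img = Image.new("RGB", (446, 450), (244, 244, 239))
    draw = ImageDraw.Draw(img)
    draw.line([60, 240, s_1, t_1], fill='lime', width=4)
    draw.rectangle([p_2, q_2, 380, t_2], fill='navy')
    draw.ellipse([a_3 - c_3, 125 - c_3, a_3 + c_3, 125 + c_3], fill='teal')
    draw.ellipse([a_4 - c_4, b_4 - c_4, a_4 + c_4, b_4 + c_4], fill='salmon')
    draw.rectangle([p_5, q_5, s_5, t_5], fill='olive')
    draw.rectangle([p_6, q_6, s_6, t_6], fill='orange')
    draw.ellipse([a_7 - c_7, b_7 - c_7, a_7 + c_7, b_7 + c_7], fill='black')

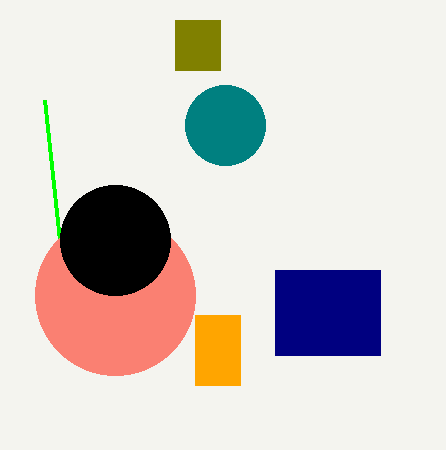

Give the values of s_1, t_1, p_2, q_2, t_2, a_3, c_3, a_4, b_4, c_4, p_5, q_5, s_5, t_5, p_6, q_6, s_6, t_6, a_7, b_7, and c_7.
s_1 = 45, t_1 = 100, p_2 = 275, q_2 = 270, t_2 = 355, a_3 = 225, c_3 = 40, a_4 = 115, b_4 = 295, c_4 = 80, p_5 = 175, q_5 = 20, s_5 = 220, t_5 = 70, p_6 = 195, q_6 = 315, s_6 = 240, t_6 = 385, a_7 = 115, b_7 = 240, c_7 = 55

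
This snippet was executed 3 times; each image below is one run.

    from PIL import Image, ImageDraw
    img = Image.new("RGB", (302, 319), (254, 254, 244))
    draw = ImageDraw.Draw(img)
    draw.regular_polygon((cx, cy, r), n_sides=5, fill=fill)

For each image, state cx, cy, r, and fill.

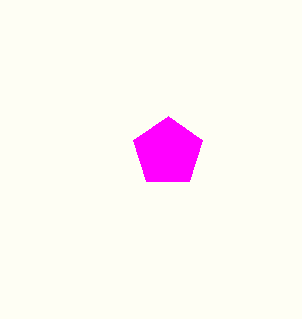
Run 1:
cx = 168, cy = 152, r = 36, fill = 'magenta'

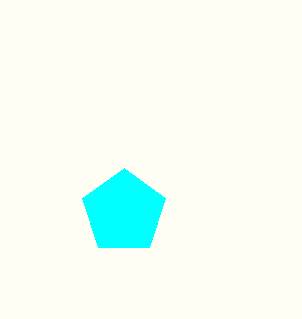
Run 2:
cx = 124; cy = 212; r = 44; fill = 'cyan'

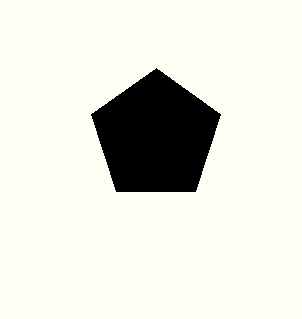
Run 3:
cx = 156; cy = 136; r = 68; fill = 'black'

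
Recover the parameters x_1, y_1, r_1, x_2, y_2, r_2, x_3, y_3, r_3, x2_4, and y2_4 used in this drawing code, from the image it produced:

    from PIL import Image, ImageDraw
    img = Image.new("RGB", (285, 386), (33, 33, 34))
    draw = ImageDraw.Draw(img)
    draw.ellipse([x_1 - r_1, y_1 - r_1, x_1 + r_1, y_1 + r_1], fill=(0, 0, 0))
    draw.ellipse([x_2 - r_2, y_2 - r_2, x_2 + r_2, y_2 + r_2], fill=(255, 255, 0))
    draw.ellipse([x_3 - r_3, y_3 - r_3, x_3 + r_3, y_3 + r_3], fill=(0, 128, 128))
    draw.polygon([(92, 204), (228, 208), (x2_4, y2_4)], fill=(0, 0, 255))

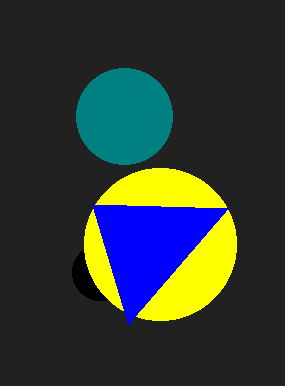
x_1 = 100
y_1 = 272
r_1 = 28
x_2 = 160
y_2 = 244
r_2 = 76
x_3 = 124
y_3 = 116
r_3 = 48
x2_4 = 128
y2_4 = 324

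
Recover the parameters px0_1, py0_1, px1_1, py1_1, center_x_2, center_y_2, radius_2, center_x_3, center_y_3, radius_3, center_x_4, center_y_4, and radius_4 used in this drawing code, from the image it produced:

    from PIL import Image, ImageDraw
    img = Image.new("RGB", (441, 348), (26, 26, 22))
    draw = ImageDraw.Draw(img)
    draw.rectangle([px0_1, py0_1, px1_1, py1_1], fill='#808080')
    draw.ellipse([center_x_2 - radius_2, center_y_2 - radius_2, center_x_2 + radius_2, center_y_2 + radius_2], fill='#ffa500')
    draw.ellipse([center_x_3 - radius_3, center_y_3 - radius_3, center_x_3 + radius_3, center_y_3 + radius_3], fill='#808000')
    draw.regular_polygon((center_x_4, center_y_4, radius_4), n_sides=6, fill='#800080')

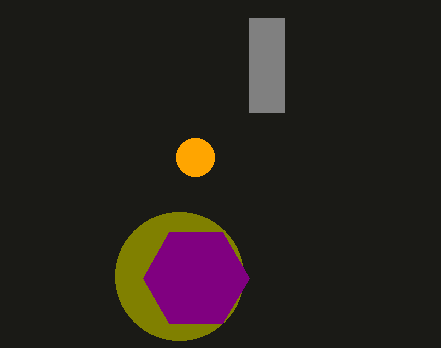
px0_1 = 249, py0_1 = 18, px1_1 = 284, py1_1 = 112, center_x_2 = 195, center_y_2 = 157, radius_2 = 19, center_x_3 = 179, center_y_3 = 276, radius_3 = 64, center_x_4 = 196, center_y_4 = 278, radius_4 = 53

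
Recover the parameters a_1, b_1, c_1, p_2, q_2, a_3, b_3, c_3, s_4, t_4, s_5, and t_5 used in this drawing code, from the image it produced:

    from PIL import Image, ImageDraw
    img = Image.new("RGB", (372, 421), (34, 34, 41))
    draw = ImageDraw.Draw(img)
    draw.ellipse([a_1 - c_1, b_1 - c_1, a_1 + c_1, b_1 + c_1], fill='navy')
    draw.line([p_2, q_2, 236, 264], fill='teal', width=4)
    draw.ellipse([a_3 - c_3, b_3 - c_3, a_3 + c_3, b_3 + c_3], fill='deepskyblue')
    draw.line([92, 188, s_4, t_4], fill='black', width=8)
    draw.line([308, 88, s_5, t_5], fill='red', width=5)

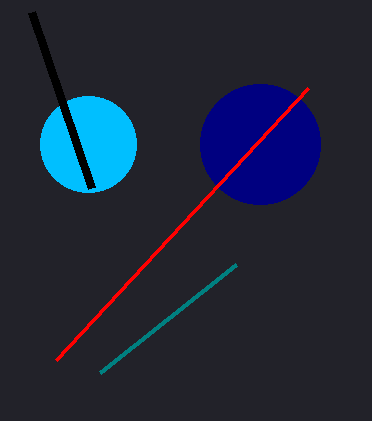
a_1 = 260; b_1 = 144; c_1 = 60; p_2 = 100; q_2 = 372; a_3 = 88; b_3 = 144; c_3 = 48; s_4 = 32; t_4 = 12; s_5 = 56; t_5 = 360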